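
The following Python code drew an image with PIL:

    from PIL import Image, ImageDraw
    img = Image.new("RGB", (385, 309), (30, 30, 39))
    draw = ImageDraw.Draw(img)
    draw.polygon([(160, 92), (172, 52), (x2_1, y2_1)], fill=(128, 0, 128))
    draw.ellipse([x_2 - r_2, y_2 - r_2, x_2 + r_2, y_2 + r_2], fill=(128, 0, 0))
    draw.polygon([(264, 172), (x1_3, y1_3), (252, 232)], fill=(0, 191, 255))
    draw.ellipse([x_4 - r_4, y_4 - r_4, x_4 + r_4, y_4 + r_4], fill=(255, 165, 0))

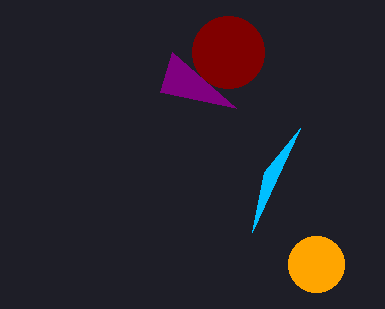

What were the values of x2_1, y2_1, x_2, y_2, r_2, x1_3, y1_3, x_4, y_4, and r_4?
x2_1 = 236, y2_1 = 108, x_2 = 228, y_2 = 52, r_2 = 36, x1_3 = 300, y1_3 = 128, x_4 = 316, y_4 = 264, r_4 = 28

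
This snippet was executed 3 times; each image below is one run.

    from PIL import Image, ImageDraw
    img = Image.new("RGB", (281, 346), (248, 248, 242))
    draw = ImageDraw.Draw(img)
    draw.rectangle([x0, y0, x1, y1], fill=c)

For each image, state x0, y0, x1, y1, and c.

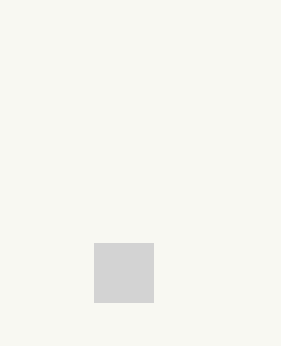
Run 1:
x0 = 94, y0 = 243, x1 = 153, y1 = 302, c = 'lightgray'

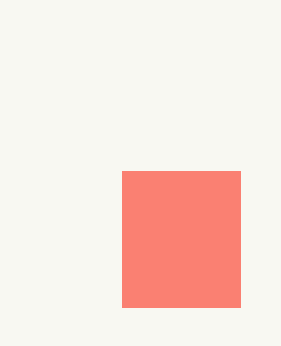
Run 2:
x0 = 122, y0 = 171, x1 = 240, y1 = 307, c = 'salmon'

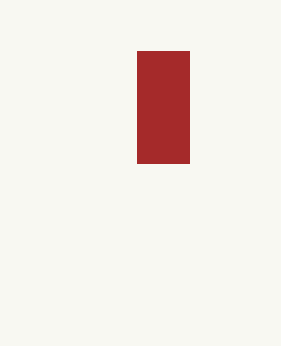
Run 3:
x0 = 137; y0 = 51; x1 = 189; y1 = 163; c = 'brown'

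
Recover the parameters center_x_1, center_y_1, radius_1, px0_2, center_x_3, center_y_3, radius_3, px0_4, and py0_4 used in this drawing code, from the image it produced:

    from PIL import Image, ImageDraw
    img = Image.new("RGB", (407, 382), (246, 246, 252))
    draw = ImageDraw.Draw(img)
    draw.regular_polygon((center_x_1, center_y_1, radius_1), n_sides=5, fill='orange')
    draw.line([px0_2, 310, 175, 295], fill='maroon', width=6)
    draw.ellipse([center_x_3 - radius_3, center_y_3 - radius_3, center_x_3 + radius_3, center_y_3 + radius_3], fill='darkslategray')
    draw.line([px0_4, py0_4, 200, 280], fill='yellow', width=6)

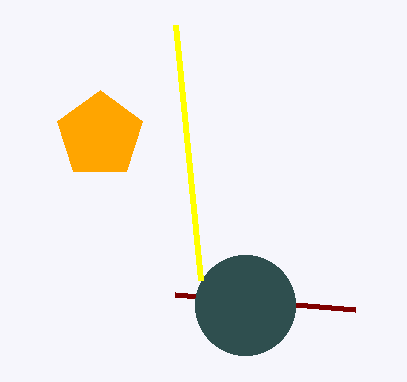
center_x_1 = 100, center_y_1 = 135, radius_1 = 45, px0_2 = 355, center_x_3 = 245, center_y_3 = 305, radius_3 = 50, px0_4 = 175, py0_4 = 25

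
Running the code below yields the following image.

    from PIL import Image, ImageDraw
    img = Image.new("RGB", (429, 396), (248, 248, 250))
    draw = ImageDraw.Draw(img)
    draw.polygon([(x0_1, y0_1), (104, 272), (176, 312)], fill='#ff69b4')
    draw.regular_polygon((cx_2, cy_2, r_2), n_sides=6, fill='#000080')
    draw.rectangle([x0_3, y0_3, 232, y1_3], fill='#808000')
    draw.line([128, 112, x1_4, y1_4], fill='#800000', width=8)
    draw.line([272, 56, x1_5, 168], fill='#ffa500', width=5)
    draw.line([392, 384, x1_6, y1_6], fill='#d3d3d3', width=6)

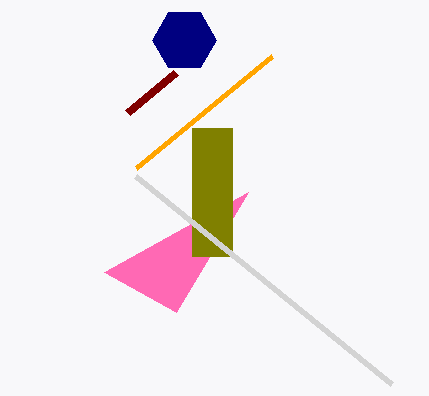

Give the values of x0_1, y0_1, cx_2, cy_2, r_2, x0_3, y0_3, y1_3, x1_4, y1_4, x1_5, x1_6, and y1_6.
x0_1 = 248; y0_1 = 192; cx_2 = 184; cy_2 = 40; r_2 = 32; x0_3 = 192; y0_3 = 128; y1_3 = 256; x1_4 = 176; y1_4 = 72; x1_5 = 136; x1_6 = 136; y1_6 = 176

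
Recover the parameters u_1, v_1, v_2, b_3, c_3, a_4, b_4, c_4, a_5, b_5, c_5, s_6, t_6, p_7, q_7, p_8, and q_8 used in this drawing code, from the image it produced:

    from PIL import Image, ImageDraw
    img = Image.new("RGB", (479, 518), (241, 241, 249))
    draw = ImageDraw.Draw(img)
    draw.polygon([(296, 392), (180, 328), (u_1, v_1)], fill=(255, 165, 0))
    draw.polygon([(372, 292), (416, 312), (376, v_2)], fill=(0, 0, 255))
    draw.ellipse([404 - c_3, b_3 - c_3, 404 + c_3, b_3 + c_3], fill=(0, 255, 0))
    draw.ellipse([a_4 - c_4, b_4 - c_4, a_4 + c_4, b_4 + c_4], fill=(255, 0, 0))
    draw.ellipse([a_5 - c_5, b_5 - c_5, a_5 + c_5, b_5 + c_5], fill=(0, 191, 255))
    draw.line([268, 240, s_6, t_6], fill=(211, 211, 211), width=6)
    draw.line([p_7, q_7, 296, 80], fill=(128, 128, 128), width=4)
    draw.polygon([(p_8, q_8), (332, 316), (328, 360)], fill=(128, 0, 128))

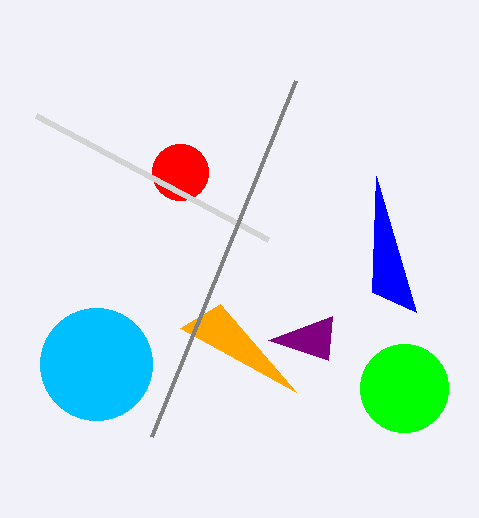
u_1 = 220
v_1 = 304
v_2 = 176
b_3 = 388
c_3 = 44
a_4 = 180
b_4 = 172
c_4 = 28
a_5 = 96
b_5 = 364
c_5 = 56
s_6 = 36
t_6 = 116
p_7 = 152
q_7 = 436
p_8 = 268
q_8 = 340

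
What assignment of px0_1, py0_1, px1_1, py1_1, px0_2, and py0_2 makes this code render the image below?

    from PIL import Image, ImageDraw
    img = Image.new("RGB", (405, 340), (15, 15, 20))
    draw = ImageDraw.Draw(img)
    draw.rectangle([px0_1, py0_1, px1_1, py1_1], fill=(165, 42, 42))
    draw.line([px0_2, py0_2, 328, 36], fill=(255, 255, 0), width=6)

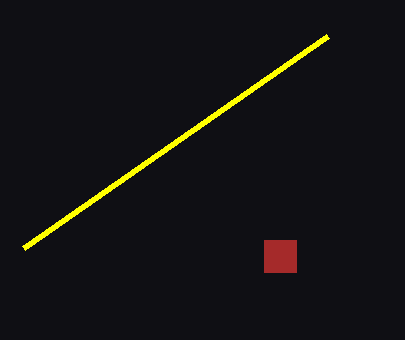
px0_1 = 264; py0_1 = 240; px1_1 = 296; py1_1 = 272; px0_2 = 24; py0_2 = 248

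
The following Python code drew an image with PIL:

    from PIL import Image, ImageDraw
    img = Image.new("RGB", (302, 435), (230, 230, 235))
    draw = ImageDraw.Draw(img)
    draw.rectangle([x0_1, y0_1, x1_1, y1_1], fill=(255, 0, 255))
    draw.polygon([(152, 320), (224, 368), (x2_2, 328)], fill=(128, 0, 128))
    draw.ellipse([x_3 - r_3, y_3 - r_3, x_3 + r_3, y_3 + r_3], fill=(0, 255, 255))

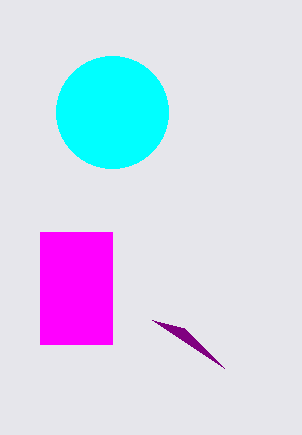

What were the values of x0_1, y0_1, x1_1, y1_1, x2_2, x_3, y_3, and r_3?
x0_1 = 40
y0_1 = 232
x1_1 = 112
y1_1 = 344
x2_2 = 184
x_3 = 112
y_3 = 112
r_3 = 56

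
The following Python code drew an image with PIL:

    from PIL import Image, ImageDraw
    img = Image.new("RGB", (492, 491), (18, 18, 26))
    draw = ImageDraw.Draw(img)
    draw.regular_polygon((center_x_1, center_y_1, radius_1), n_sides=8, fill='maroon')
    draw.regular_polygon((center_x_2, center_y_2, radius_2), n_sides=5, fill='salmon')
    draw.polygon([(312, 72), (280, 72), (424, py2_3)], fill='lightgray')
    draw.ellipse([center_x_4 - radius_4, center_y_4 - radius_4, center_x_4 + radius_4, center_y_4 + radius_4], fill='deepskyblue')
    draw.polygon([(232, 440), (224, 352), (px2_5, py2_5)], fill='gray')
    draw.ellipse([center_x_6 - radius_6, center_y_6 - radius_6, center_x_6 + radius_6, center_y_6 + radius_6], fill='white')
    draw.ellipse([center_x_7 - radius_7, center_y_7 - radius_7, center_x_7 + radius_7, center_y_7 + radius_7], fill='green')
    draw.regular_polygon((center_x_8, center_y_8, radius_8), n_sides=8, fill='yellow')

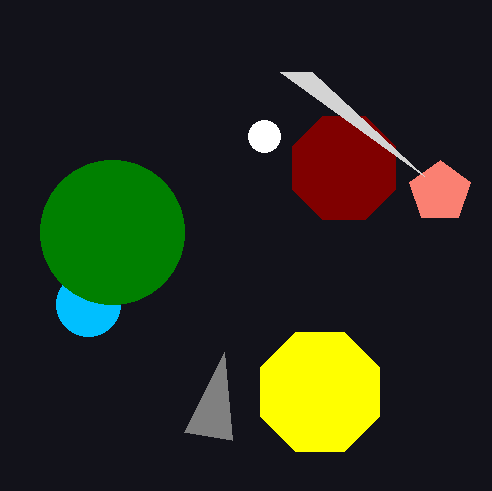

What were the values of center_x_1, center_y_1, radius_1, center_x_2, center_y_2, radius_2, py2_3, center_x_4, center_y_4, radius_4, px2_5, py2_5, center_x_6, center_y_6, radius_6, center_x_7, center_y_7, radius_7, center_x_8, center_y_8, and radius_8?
center_x_1 = 344; center_y_1 = 168; radius_1 = 56; center_x_2 = 440; center_y_2 = 192; radius_2 = 32; py2_3 = 176; center_x_4 = 88; center_y_4 = 304; radius_4 = 32; px2_5 = 184; py2_5 = 432; center_x_6 = 264; center_y_6 = 136; radius_6 = 16; center_x_7 = 112; center_y_7 = 232; radius_7 = 72; center_x_8 = 320; center_y_8 = 392; radius_8 = 64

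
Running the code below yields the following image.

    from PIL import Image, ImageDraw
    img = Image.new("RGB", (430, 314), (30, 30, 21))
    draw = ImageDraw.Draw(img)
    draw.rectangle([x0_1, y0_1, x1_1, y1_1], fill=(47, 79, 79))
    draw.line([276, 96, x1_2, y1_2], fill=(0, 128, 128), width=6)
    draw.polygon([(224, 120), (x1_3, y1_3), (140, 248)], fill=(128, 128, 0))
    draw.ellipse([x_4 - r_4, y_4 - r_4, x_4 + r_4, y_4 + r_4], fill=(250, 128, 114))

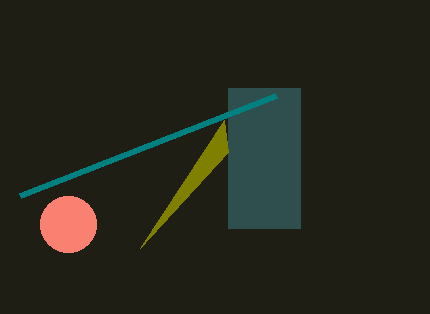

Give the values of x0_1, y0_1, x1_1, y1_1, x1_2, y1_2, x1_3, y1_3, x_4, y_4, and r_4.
x0_1 = 228, y0_1 = 88, x1_1 = 300, y1_1 = 228, x1_2 = 20, y1_2 = 196, x1_3 = 228, y1_3 = 152, x_4 = 68, y_4 = 224, r_4 = 28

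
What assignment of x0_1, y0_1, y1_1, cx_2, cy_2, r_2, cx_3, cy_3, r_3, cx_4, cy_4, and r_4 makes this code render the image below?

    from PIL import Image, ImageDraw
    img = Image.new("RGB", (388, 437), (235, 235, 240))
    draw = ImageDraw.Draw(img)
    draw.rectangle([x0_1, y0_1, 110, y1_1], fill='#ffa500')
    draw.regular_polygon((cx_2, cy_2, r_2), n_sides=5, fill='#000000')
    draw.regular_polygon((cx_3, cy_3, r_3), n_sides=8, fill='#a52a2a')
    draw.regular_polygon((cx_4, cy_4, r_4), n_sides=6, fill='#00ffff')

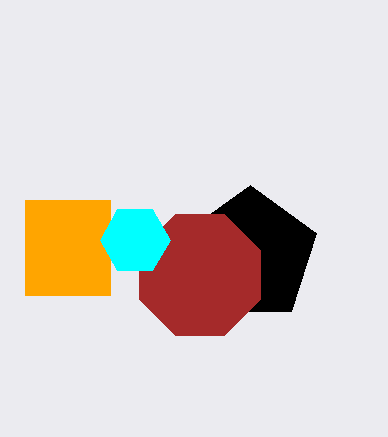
x0_1 = 25; y0_1 = 200; y1_1 = 295; cx_2 = 250; cy_2 = 255; r_2 = 70; cx_3 = 200; cy_3 = 275; r_3 = 65; cx_4 = 135; cy_4 = 240; r_4 = 35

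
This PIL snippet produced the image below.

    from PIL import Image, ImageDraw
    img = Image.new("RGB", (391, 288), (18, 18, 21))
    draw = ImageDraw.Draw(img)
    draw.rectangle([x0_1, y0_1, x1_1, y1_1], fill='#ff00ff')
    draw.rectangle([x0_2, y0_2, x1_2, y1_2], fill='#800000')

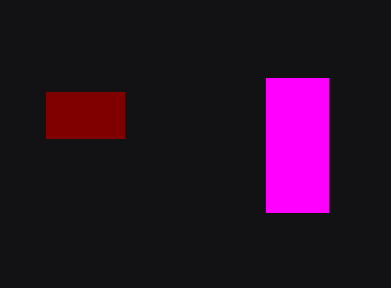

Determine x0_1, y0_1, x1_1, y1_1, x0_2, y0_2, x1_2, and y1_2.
x0_1 = 266, y0_1 = 78, x1_1 = 328, y1_1 = 212, x0_2 = 46, y0_2 = 92, x1_2 = 124, y1_2 = 138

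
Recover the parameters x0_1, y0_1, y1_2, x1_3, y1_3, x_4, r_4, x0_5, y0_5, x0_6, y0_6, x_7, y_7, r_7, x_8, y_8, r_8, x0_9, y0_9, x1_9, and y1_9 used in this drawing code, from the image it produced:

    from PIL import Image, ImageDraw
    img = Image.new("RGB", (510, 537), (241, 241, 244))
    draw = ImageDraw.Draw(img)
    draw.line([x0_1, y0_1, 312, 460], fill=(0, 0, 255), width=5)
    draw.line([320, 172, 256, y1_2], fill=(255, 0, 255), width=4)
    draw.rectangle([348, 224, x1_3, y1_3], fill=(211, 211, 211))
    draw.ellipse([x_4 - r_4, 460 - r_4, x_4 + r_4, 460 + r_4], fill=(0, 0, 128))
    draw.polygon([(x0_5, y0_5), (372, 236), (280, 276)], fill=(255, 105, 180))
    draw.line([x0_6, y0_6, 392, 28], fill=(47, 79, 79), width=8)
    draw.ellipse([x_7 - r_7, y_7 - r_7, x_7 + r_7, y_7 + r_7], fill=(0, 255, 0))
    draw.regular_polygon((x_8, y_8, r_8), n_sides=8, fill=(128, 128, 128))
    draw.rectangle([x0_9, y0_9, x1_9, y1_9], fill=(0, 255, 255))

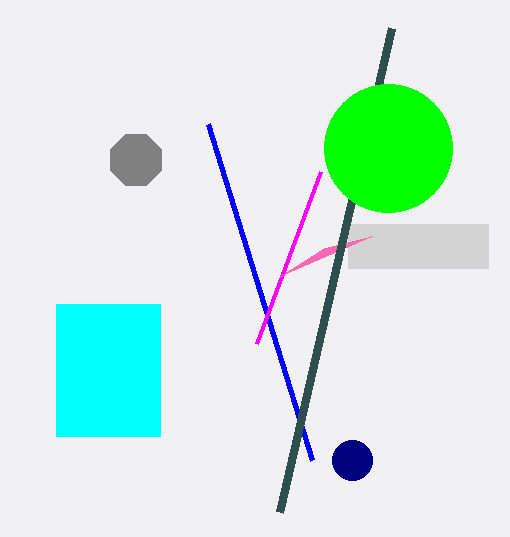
x0_1 = 208; y0_1 = 124; y1_2 = 344; x1_3 = 488; y1_3 = 268; x_4 = 352; r_4 = 20; x0_5 = 324; y0_5 = 248; x0_6 = 280; y0_6 = 512; x_7 = 388; y_7 = 148; r_7 = 64; x_8 = 136; y_8 = 160; r_8 = 28; x0_9 = 56; y0_9 = 304; x1_9 = 160; y1_9 = 436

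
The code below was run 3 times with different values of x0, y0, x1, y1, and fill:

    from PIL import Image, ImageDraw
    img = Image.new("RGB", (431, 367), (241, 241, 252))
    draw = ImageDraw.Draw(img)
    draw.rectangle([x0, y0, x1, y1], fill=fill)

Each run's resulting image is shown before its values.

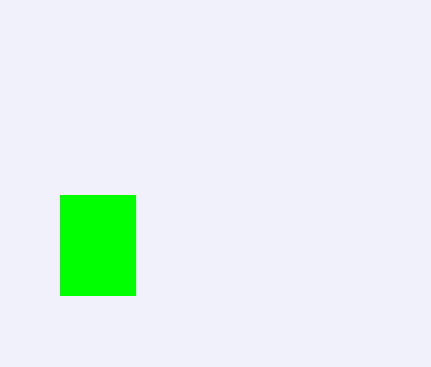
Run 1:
x0 = 60
y0 = 195
x1 = 135
y1 = 295
fill = 'lime'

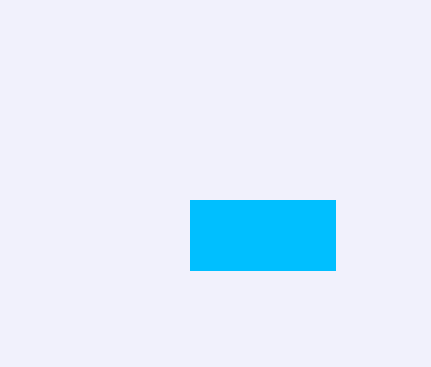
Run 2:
x0 = 190, y0 = 200, x1 = 335, y1 = 270, fill = 'deepskyblue'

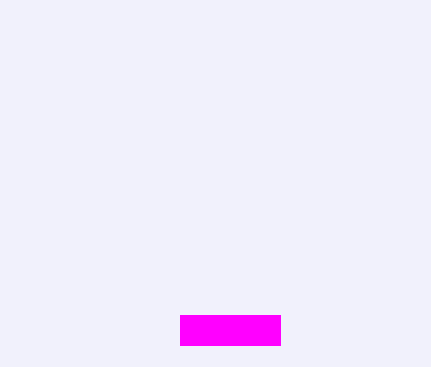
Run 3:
x0 = 180; y0 = 315; x1 = 280; y1 = 345; fill = 'magenta'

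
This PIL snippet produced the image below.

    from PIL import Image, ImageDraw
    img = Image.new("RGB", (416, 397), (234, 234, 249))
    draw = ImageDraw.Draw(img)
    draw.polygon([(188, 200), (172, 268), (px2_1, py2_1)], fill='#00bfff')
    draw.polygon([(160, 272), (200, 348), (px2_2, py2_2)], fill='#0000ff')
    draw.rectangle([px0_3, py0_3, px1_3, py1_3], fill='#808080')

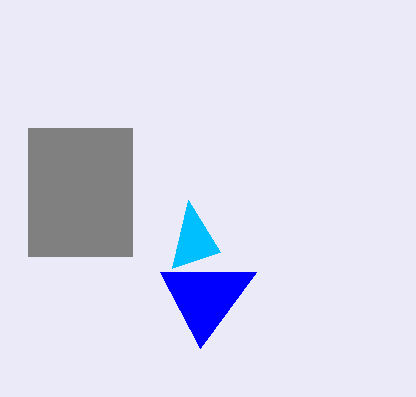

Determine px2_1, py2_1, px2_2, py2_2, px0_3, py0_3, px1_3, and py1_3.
px2_1 = 220
py2_1 = 252
px2_2 = 256
py2_2 = 272
px0_3 = 28
py0_3 = 128
px1_3 = 132
py1_3 = 256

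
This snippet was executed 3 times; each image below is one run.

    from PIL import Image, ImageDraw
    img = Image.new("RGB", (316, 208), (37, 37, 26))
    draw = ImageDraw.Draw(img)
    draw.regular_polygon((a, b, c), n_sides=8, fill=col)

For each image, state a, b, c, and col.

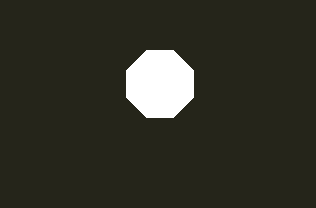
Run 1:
a = 160
b = 84
c = 36
col = 'white'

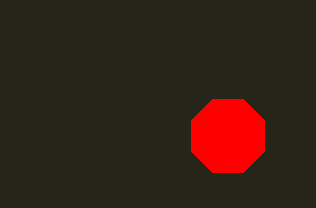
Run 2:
a = 228, b = 136, c = 40, col = 'red'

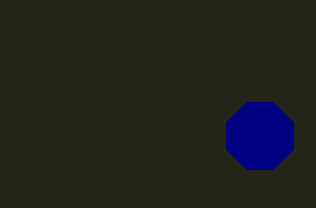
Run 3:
a = 260
b = 136
c = 36
col = 'navy'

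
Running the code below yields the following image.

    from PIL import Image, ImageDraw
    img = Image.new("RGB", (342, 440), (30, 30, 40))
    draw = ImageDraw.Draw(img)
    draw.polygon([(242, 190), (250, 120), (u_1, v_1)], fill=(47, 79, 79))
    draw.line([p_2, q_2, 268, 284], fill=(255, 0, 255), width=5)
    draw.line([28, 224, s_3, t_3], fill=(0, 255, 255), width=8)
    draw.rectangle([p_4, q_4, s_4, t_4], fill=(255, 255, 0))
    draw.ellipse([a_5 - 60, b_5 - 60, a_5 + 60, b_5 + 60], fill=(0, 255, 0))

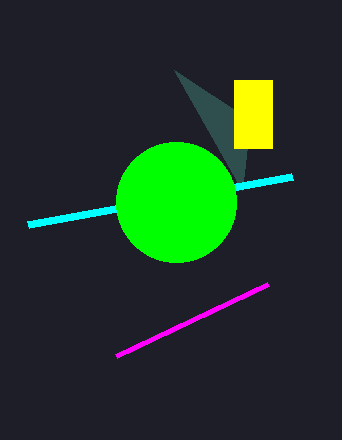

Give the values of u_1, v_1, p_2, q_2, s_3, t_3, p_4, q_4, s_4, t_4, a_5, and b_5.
u_1 = 174
v_1 = 70
p_2 = 116
q_2 = 356
s_3 = 292
t_3 = 176
p_4 = 234
q_4 = 80
s_4 = 272
t_4 = 148
a_5 = 176
b_5 = 202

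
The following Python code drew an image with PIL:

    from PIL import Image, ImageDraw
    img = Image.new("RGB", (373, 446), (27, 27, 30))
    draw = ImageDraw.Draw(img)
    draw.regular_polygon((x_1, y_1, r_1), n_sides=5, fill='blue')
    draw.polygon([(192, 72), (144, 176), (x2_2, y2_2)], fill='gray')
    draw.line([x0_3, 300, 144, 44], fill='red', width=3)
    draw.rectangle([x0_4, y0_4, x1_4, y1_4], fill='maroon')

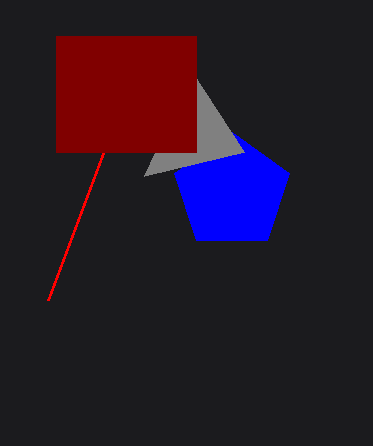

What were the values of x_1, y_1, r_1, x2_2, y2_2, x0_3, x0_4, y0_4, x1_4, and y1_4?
x_1 = 232; y_1 = 192; r_1 = 60; x2_2 = 244; y2_2 = 152; x0_3 = 48; x0_4 = 56; y0_4 = 36; x1_4 = 196; y1_4 = 152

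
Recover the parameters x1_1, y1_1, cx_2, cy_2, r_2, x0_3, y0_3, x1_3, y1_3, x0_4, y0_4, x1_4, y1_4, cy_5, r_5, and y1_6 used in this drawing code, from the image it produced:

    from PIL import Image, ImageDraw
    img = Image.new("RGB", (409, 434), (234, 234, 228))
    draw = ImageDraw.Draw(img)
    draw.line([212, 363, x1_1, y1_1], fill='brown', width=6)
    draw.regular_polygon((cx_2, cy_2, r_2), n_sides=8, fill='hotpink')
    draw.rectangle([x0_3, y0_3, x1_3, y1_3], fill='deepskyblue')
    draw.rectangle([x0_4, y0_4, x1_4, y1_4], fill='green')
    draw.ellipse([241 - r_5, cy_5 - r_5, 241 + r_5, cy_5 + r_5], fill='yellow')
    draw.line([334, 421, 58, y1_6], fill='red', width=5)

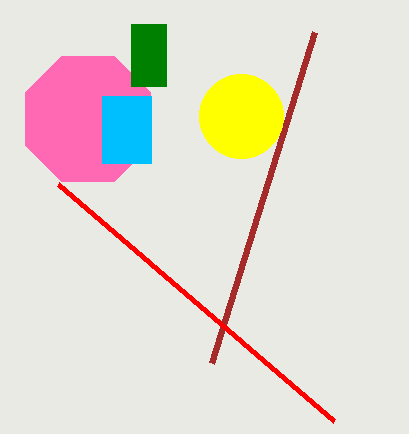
x1_1 = 315; y1_1 = 32; cx_2 = 88; cy_2 = 119; r_2 = 68; x0_3 = 102; y0_3 = 96; x1_3 = 151; y1_3 = 163; x0_4 = 131; y0_4 = 24; x1_4 = 166; y1_4 = 86; cy_5 = 116; r_5 = 42; y1_6 = 184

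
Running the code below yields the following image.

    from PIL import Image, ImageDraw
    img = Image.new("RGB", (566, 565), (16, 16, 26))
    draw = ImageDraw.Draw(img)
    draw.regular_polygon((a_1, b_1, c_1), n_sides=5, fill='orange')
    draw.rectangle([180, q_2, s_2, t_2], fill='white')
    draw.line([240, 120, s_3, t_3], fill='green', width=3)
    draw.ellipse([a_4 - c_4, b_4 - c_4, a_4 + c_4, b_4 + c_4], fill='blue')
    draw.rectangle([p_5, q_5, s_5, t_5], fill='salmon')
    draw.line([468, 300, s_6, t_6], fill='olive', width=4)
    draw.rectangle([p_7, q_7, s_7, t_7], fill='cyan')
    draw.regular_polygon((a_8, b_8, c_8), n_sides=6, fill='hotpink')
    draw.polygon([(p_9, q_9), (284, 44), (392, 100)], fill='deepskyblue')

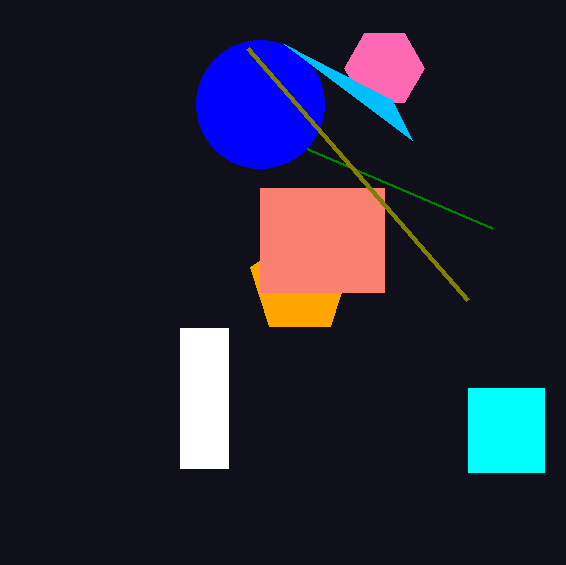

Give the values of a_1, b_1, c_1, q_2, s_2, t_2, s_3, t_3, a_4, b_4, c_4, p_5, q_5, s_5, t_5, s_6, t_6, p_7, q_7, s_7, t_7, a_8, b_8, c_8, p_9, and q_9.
a_1 = 300
b_1 = 284
c_1 = 52
q_2 = 328
s_2 = 228
t_2 = 468
s_3 = 492
t_3 = 228
a_4 = 260
b_4 = 104
c_4 = 64
p_5 = 260
q_5 = 188
s_5 = 384
t_5 = 292
s_6 = 248
t_6 = 48
p_7 = 468
q_7 = 388
s_7 = 544
t_7 = 472
a_8 = 384
b_8 = 68
c_8 = 40
p_9 = 412
q_9 = 140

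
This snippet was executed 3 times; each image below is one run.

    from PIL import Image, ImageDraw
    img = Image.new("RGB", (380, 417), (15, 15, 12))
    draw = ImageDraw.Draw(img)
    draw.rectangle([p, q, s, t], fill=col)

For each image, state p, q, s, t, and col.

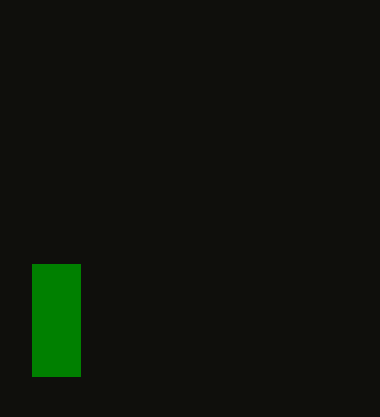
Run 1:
p = 32
q = 264
s = 80
t = 376
col = 'green'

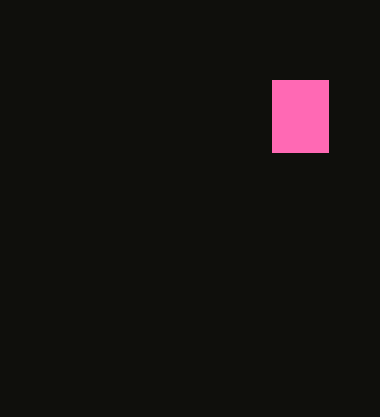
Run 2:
p = 272; q = 80; s = 328; t = 152; col = 'hotpink'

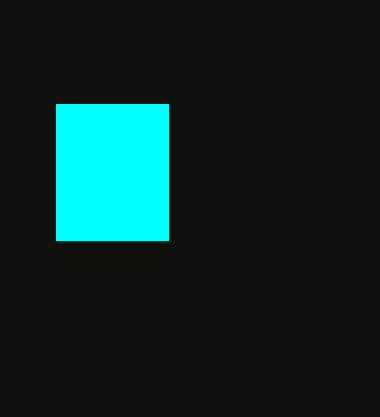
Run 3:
p = 56
q = 104
s = 168
t = 240
col = 'cyan'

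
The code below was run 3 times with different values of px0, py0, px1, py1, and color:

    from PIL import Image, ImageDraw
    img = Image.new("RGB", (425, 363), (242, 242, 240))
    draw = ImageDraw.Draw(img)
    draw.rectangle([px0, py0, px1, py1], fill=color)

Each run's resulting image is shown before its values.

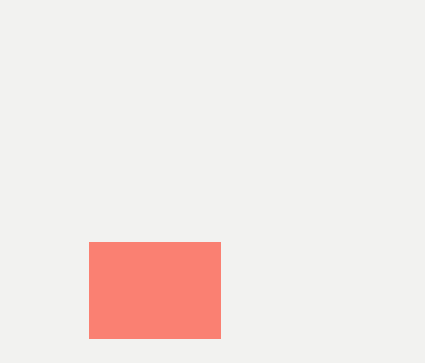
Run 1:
px0 = 89, py0 = 242, px1 = 220, py1 = 338, color = 'salmon'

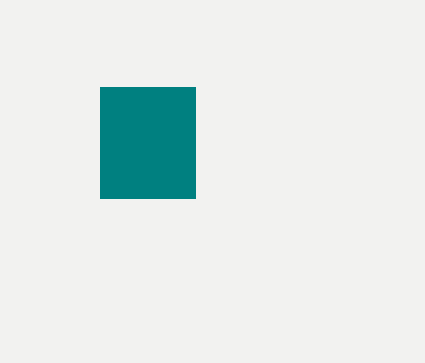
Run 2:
px0 = 100, py0 = 87, px1 = 195, py1 = 198, color = 'teal'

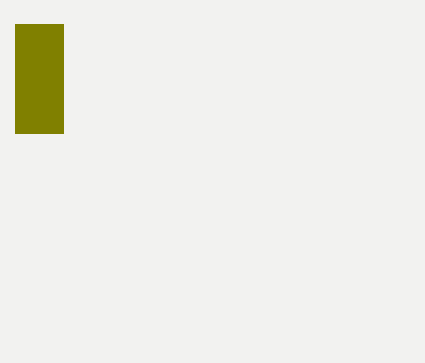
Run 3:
px0 = 15, py0 = 24, px1 = 63, py1 = 133, color = 'olive'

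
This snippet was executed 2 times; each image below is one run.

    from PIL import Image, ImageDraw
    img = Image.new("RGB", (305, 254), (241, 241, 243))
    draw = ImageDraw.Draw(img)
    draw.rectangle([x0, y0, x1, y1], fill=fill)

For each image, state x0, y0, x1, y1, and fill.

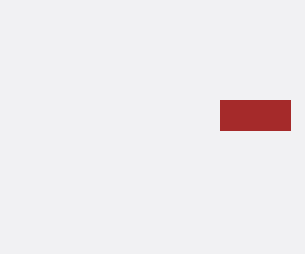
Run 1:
x0 = 220, y0 = 100, x1 = 290, y1 = 130, fill = 'brown'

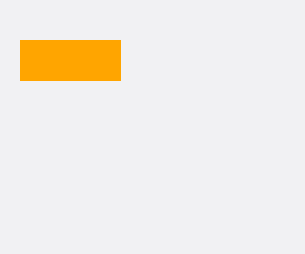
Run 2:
x0 = 20; y0 = 40; x1 = 120; y1 = 80; fill = 'orange'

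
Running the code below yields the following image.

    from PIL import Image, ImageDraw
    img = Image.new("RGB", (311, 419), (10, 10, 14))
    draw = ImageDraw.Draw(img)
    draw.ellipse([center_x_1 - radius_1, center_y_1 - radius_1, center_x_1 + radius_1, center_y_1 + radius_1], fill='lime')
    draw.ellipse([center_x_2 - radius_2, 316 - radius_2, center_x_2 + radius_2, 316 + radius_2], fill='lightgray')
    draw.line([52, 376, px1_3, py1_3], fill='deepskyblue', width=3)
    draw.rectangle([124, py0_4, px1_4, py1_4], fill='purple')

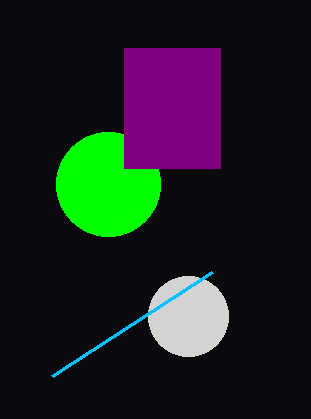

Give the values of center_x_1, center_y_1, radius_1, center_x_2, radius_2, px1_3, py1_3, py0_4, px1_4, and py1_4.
center_x_1 = 108
center_y_1 = 184
radius_1 = 52
center_x_2 = 188
radius_2 = 40
px1_3 = 212
py1_3 = 272
py0_4 = 48
px1_4 = 220
py1_4 = 168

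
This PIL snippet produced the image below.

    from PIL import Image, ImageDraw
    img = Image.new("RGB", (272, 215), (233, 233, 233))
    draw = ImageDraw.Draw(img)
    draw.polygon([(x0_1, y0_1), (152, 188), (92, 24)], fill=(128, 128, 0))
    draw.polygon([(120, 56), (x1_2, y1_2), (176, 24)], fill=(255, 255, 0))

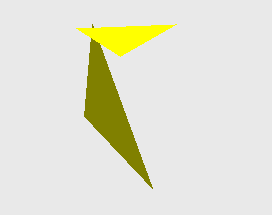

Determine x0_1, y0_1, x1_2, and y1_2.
x0_1 = 84
y0_1 = 116
x1_2 = 76
y1_2 = 28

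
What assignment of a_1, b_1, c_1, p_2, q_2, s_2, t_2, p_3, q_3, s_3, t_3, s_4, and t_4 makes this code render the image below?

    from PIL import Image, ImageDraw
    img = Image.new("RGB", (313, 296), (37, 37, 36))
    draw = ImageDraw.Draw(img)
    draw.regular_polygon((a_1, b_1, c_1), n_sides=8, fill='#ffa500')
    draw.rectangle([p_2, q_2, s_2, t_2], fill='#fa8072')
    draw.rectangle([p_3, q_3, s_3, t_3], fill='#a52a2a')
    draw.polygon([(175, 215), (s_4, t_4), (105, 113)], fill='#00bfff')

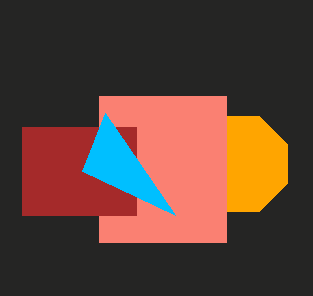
a_1 = 240, b_1 = 164, c_1 = 51, p_2 = 99, q_2 = 96, s_2 = 226, t_2 = 242, p_3 = 22, q_3 = 127, s_3 = 136, t_3 = 215, s_4 = 82, t_4 = 171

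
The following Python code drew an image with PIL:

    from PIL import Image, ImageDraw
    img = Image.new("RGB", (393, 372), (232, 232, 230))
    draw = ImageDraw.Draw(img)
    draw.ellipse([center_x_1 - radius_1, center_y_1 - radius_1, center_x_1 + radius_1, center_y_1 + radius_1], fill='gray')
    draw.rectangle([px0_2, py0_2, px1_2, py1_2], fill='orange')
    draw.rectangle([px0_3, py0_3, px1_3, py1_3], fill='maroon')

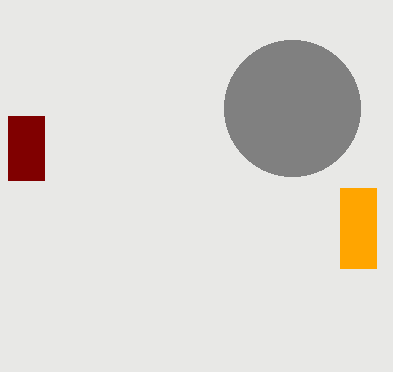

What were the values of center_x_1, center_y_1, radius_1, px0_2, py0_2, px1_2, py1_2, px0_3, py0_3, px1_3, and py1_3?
center_x_1 = 292; center_y_1 = 108; radius_1 = 68; px0_2 = 340; py0_2 = 188; px1_2 = 376; py1_2 = 268; px0_3 = 8; py0_3 = 116; px1_3 = 44; py1_3 = 180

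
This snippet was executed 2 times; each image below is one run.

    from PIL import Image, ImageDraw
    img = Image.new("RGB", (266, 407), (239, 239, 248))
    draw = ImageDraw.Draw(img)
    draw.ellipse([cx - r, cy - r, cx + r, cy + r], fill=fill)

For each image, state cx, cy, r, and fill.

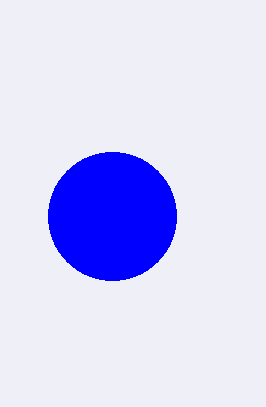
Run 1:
cx = 112
cy = 216
r = 64
fill = 'blue'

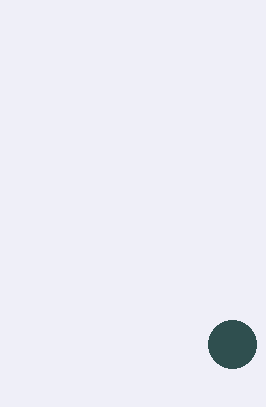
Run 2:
cx = 232; cy = 344; r = 24; fill = 'darkslategray'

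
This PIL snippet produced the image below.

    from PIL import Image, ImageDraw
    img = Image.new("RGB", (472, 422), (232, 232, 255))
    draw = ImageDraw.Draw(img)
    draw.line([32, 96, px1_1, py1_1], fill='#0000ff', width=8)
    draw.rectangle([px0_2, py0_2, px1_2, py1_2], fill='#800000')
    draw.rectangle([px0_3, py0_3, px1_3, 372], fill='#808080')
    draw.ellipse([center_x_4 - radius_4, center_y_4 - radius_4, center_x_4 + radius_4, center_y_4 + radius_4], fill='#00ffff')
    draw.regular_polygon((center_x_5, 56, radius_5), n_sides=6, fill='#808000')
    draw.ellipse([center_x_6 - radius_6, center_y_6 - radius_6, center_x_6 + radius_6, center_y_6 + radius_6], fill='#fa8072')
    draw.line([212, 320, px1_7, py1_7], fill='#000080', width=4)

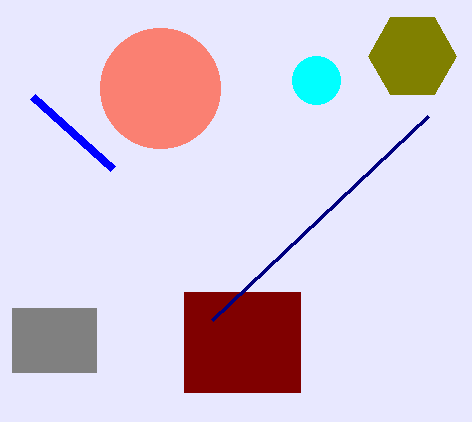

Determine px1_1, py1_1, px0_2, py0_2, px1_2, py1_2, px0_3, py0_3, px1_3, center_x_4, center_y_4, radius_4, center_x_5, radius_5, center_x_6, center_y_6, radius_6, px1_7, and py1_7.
px1_1 = 112
py1_1 = 168
px0_2 = 184
py0_2 = 292
px1_2 = 300
py1_2 = 392
px0_3 = 12
py0_3 = 308
px1_3 = 96
center_x_4 = 316
center_y_4 = 80
radius_4 = 24
center_x_5 = 412
radius_5 = 44
center_x_6 = 160
center_y_6 = 88
radius_6 = 60
px1_7 = 428
py1_7 = 116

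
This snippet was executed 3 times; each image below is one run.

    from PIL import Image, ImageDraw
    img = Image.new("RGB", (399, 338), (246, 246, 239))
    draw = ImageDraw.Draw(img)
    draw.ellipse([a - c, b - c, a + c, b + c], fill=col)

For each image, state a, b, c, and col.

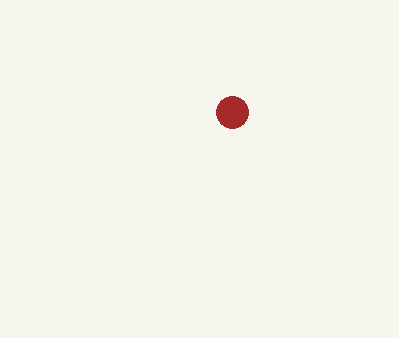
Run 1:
a = 232
b = 112
c = 16
col = 'brown'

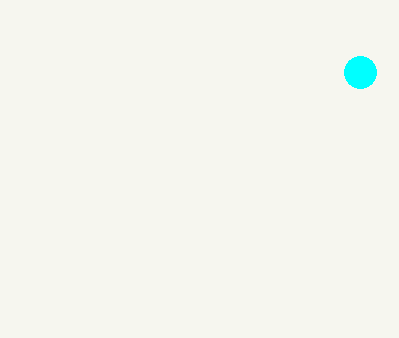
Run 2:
a = 360; b = 72; c = 16; col = 'cyan'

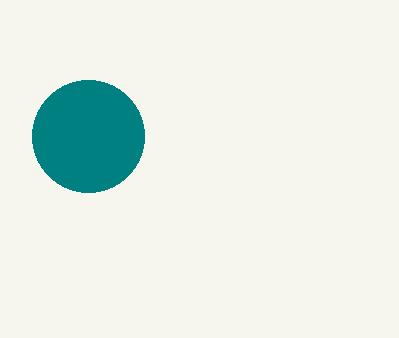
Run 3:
a = 88
b = 136
c = 56
col = 'teal'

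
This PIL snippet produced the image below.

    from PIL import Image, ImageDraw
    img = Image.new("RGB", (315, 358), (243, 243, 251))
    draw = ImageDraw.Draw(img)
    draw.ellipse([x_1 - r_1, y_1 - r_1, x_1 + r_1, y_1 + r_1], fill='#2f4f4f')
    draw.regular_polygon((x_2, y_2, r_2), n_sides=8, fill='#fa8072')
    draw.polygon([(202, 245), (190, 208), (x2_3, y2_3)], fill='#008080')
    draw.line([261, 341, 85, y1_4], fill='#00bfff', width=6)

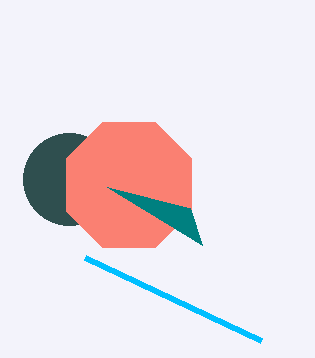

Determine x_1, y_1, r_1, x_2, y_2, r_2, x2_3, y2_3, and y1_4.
x_1 = 69
y_1 = 179
r_1 = 46
x_2 = 129
y_2 = 185
r_2 = 68
x2_3 = 107
y2_3 = 187
y1_4 = 258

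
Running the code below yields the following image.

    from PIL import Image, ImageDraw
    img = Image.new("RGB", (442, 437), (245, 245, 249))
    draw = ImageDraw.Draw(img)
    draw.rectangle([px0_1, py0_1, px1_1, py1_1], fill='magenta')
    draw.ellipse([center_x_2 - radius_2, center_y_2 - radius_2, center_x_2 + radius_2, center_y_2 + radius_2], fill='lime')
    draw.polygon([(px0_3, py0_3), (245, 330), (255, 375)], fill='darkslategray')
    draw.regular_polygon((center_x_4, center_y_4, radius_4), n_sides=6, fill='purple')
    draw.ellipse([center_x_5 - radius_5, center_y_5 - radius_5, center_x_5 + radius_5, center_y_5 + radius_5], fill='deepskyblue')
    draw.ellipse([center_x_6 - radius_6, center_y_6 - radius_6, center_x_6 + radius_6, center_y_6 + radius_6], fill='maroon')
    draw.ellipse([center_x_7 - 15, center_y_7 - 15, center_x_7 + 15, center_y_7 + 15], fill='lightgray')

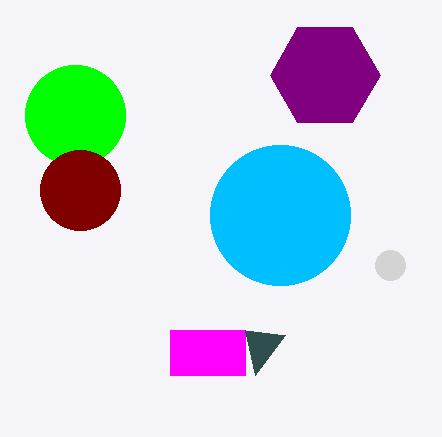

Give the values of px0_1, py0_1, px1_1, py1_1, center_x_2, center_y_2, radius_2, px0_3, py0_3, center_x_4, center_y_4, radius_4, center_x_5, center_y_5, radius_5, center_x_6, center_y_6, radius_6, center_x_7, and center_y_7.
px0_1 = 170
py0_1 = 330
px1_1 = 245
py1_1 = 375
center_x_2 = 75
center_y_2 = 115
radius_2 = 50
px0_3 = 285
py0_3 = 335
center_x_4 = 325
center_y_4 = 75
radius_4 = 55
center_x_5 = 280
center_y_5 = 215
radius_5 = 70
center_x_6 = 80
center_y_6 = 190
radius_6 = 40
center_x_7 = 390
center_y_7 = 265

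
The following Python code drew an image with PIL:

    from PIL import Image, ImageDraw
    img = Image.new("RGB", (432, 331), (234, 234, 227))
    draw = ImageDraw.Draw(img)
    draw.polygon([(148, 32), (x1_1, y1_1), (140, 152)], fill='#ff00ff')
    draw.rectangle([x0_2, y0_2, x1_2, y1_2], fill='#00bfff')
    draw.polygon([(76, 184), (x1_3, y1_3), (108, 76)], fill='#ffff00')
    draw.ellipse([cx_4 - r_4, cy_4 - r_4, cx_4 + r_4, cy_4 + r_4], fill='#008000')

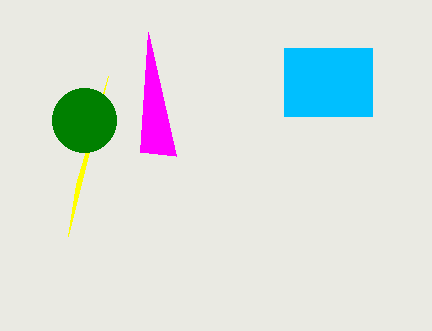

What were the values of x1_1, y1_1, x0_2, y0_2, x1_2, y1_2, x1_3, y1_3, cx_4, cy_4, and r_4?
x1_1 = 176, y1_1 = 156, x0_2 = 284, y0_2 = 48, x1_2 = 372, y1_2 = 116, x1_3 = 68, y1_3 = 236, cx_4 = 84, cy_4 = 120, r_4 = 32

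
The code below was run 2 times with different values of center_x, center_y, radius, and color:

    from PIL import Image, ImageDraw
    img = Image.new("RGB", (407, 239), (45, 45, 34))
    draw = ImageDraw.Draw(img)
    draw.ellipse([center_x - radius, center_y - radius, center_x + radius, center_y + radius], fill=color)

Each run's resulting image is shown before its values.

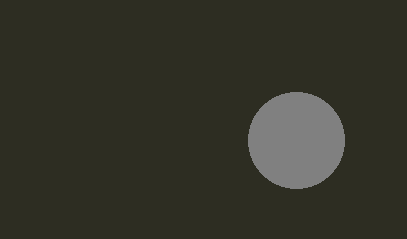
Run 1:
center_x = 296, center_y = 140, radius = 48, color = 'gray'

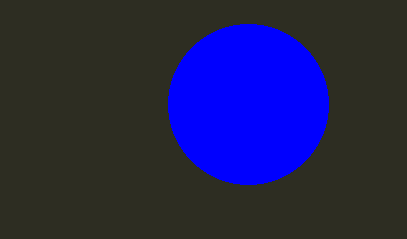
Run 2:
center_x = 248, center_y = 104, radius = 80, color = 'blue'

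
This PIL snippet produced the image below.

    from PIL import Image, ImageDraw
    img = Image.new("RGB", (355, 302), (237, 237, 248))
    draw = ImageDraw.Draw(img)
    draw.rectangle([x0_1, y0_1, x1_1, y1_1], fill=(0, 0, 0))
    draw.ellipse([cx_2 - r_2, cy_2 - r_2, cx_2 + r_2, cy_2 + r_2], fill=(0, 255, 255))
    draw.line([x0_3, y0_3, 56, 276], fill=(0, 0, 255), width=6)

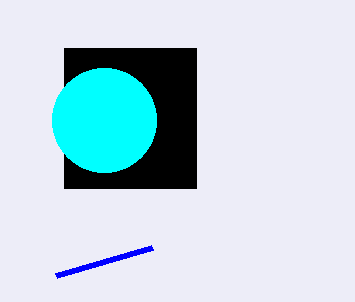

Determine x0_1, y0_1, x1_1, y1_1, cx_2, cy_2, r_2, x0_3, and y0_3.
x0_1 = 64
y0_1 = 48
x1_1 = 196
y1_1 = 188
cx_2 = 104
cy_2 = 120
r_2 = 52
x0_3 = 152
y0_3 = 248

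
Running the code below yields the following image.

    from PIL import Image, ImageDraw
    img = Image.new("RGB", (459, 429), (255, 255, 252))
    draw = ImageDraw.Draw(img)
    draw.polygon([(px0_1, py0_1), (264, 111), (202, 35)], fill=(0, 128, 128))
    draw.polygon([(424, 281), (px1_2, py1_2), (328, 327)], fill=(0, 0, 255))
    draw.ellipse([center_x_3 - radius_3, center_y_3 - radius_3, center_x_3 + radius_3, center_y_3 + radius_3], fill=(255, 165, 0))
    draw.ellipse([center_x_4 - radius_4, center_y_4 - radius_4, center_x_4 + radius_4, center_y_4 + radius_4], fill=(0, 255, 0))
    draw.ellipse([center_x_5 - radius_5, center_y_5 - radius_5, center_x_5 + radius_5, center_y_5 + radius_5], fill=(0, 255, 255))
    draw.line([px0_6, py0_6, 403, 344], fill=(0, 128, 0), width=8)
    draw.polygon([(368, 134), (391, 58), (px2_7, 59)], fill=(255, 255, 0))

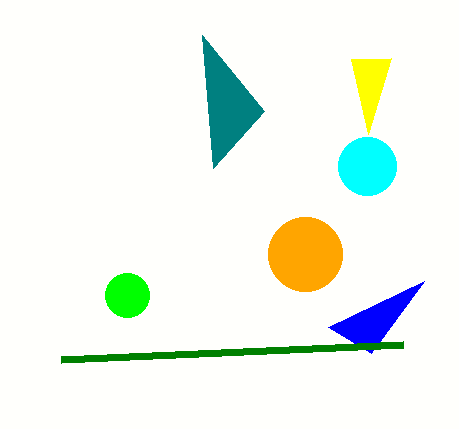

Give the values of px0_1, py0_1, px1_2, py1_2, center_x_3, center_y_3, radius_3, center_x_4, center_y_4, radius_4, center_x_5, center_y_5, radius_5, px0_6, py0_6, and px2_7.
px0_1 = 213; py0_1 = 168; px1_2 = 371; py1_2 = 353; center_x_3 = 305; center_y_3 = 254; radius_3 = 37; center_x_4 = 127; center_y_4 = 295; radius_4 = 22; center_x_5 = 367; center_y_5 = 166; radius_5 = 29; px0_6 = 61; py0_6 = 359; px2_7 = 351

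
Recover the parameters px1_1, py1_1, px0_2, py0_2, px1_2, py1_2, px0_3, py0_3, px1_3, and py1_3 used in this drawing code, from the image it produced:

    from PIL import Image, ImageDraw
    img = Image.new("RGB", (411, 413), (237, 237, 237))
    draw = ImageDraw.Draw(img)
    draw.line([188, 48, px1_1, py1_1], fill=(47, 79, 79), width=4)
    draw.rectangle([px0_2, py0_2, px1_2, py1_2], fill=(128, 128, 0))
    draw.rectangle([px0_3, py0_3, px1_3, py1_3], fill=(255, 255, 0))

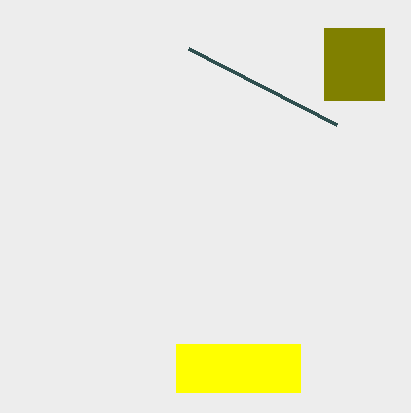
px1_1 = 336
py1_1 = 124
px0_2 = 324
py0_2 = 28
px1_2 = 384
py1_2 = 100
px0_3 = 176
py0_3 = 344
px1_3 = 300
py1_3 = 392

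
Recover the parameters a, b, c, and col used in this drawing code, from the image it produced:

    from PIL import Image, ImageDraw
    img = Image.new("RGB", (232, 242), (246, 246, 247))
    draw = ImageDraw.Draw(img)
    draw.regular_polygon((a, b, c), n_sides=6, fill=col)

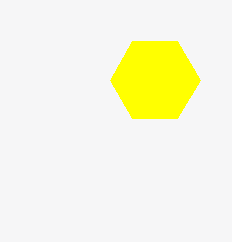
a = 155
b = 80
c = 45
col = 'yellow'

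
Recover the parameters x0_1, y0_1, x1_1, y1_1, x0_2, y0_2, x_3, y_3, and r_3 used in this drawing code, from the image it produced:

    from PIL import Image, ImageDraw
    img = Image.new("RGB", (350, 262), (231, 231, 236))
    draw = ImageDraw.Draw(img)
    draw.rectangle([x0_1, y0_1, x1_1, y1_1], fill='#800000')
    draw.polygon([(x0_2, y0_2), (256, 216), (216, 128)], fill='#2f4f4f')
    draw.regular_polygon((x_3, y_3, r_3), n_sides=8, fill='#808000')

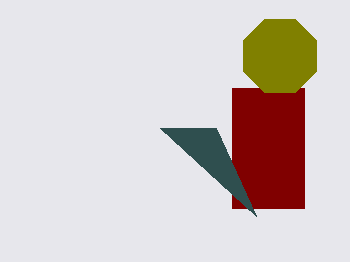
x0_1 = 232, y0_1 = 88, x1_1 = 304, y1_1 = 208, x0_2 = 160, y0_2 = 128, x_3 = 280, y_3 = 56, r_3 = 40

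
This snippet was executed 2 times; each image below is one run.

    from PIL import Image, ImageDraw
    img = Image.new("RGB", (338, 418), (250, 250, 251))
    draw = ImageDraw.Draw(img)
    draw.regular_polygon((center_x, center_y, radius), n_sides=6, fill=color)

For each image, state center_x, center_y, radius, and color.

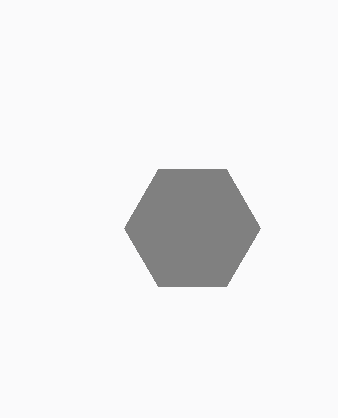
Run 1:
center_x = 192
center_y = 228
radius = 68
color = 'gray'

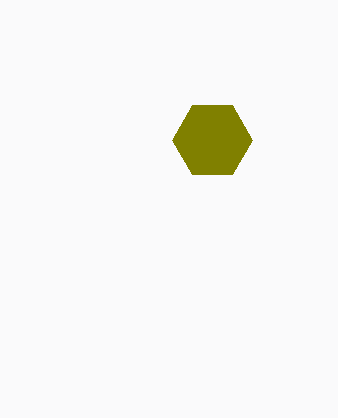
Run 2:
center_x = 212, center_y = 140, radius = 40, color = 'olive'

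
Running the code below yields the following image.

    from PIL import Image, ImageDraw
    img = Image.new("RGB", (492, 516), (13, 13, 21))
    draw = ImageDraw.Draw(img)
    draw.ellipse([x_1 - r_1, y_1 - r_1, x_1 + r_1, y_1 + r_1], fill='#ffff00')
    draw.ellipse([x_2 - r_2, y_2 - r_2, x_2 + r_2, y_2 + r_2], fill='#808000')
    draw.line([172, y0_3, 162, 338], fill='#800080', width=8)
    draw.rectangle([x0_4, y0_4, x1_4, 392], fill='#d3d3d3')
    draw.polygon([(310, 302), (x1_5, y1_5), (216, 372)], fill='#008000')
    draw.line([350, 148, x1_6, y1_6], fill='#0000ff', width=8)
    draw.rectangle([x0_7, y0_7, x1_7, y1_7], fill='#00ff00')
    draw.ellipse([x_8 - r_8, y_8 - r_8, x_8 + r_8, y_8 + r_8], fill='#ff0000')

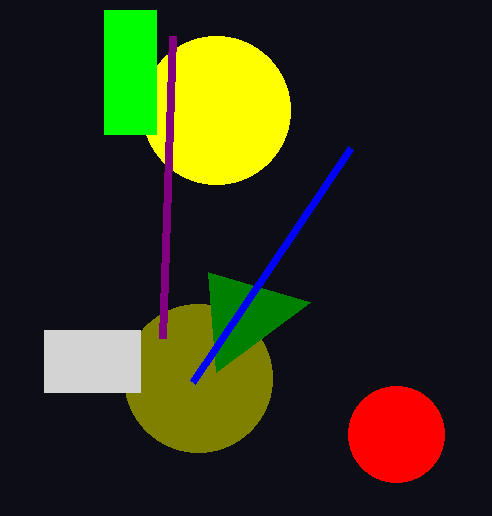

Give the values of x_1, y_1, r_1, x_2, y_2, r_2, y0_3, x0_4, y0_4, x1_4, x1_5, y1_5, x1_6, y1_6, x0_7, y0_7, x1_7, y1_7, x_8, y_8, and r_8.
x_1 = 216, y_1 = 110, r_1 = 74, x_2 = 198, y_2 = 378, r_2 = 74, y0_3 = 36, x0_4 = 44, y0_4 = 330, x1_4 = 140, x1_5 = 208, y1_5 = 272, x1_6 = 192, y1_6 = 382, x0_7 = 104, y0_7 = 10, x1_7 = 156, y1_7 = 134, x_8 = 396, y_8 = 434, r_8 = 48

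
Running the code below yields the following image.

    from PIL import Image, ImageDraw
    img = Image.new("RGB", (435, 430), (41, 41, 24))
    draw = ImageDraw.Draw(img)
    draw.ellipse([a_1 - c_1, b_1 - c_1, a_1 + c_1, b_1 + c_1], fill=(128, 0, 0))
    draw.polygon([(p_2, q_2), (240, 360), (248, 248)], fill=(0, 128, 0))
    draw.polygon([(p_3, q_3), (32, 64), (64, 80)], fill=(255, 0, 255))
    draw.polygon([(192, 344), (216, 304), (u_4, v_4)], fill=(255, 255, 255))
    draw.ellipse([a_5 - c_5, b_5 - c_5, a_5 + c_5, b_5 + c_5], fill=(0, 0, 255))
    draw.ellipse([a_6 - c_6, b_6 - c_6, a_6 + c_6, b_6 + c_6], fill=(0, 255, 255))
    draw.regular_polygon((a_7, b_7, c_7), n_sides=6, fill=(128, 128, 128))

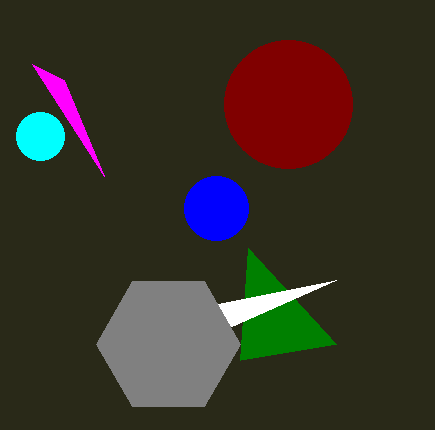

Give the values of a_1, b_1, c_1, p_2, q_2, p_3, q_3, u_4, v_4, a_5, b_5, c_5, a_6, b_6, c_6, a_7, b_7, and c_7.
a_1 = 288
b_1 = 104
c_1 = 64
p_2 = 336
q_2 = 344
p_3 = 104
q_3 = 176
u_4 = 336
v_4 = 280
a_5 = 216
b_5 = 208
c_5 = 32
a_6 = 40
b_6 = 136
c_6 = 24
a_7 = 168
b_7 = 344
c_7 = 72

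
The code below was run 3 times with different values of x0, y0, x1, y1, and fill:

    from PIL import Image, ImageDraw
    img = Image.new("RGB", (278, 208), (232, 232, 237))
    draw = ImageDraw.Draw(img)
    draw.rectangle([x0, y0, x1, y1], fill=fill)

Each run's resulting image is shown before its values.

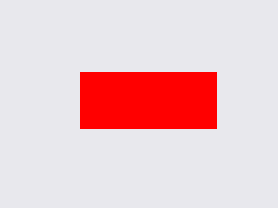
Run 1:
x0 = 80, y0 = 72, x1 = 216, y1 = 128, fill = 'red'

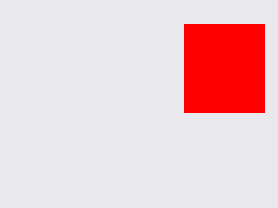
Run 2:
x0 = 184; y0 = 24; x1 = 264; y1 = 112; fill = 'red'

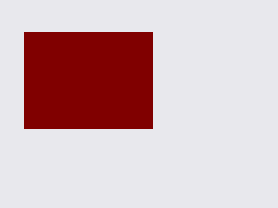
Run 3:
x0 = 24, y0 = 32, x1 = 152, y1 = 128, fill = 'maroon'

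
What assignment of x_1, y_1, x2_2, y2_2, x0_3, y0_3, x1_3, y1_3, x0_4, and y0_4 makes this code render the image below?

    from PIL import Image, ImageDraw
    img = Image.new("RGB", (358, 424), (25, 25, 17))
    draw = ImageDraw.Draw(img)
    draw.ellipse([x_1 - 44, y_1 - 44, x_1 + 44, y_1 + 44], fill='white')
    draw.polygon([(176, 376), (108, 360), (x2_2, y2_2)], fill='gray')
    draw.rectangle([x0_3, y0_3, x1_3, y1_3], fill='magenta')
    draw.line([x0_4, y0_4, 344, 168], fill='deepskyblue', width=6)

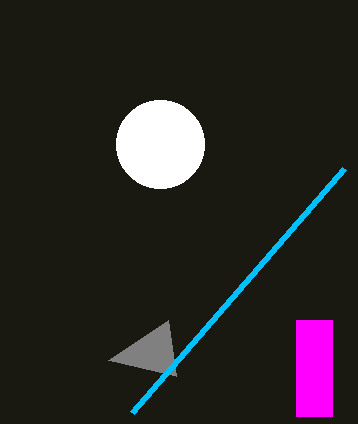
x_1 = 160; y_1 = 144; x2_2 = 168; y2_2 = 320; x0_3 = 296; y0_3 = 320; x1_3 = 332; y1_3 = 416; x0_4 = 132; y0_4 = 412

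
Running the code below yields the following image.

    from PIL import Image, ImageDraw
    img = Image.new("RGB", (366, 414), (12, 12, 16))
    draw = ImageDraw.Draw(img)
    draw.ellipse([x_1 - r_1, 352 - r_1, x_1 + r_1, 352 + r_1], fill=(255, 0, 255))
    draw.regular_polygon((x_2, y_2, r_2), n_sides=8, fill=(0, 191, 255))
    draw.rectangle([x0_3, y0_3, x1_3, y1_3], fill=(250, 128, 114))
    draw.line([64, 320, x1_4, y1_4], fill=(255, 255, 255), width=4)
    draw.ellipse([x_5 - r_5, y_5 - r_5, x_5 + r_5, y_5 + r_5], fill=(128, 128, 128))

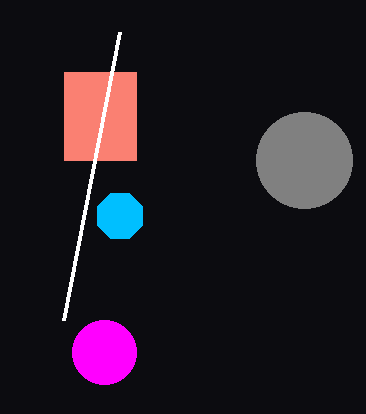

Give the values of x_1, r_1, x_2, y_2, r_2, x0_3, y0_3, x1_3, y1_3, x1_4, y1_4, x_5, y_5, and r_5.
x_1 = 104
r_1 = 32
x_2 = 120
y_2 = 216
r_2 = 24
x0_3 = 64
y0_3 = 72
x1_3 = 136
y1_3 = 160
x1_4 = 120
y1_4 = 32
x_5 = 304
y_5 = 160
r_5 = 48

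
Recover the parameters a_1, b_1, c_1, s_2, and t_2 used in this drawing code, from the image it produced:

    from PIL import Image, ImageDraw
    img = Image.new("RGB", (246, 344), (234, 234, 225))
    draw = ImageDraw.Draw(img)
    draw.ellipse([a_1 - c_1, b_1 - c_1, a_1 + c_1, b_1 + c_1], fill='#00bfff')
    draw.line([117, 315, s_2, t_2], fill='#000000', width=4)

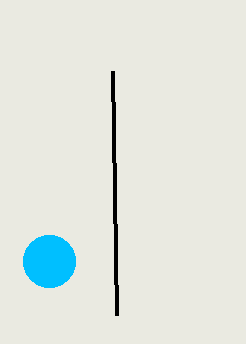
a_1 = 49
b_1 = 261
c_1 = 26
s_2 = 113
t_2 = 71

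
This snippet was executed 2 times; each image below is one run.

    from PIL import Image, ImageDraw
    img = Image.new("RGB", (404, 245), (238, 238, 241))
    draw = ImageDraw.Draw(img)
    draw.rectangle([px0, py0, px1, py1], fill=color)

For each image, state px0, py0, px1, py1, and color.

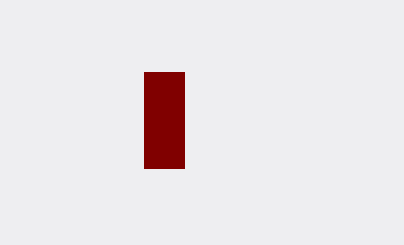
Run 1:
px0 = 144, py0 = 72, px1 = 184, py1 = 168, color = 'maroon'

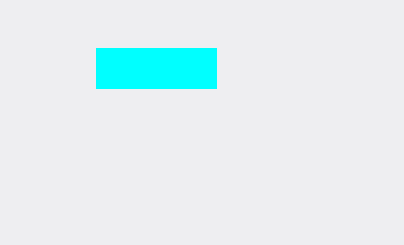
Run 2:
px0 = 96; py0 = 48; px1 = 216; py1 = 88; color = 'cyan'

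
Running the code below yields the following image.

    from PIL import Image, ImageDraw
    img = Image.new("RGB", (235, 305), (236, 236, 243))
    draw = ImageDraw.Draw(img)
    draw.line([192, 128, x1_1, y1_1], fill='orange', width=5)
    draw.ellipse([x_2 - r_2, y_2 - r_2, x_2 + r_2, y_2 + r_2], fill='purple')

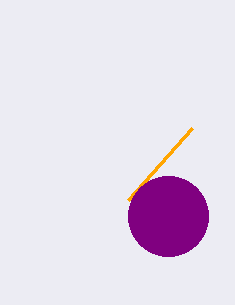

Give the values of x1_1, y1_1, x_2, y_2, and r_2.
x1_1 = 128; y1_1 = 200; x_2 = 168; y_2 = 216; r_2 = 40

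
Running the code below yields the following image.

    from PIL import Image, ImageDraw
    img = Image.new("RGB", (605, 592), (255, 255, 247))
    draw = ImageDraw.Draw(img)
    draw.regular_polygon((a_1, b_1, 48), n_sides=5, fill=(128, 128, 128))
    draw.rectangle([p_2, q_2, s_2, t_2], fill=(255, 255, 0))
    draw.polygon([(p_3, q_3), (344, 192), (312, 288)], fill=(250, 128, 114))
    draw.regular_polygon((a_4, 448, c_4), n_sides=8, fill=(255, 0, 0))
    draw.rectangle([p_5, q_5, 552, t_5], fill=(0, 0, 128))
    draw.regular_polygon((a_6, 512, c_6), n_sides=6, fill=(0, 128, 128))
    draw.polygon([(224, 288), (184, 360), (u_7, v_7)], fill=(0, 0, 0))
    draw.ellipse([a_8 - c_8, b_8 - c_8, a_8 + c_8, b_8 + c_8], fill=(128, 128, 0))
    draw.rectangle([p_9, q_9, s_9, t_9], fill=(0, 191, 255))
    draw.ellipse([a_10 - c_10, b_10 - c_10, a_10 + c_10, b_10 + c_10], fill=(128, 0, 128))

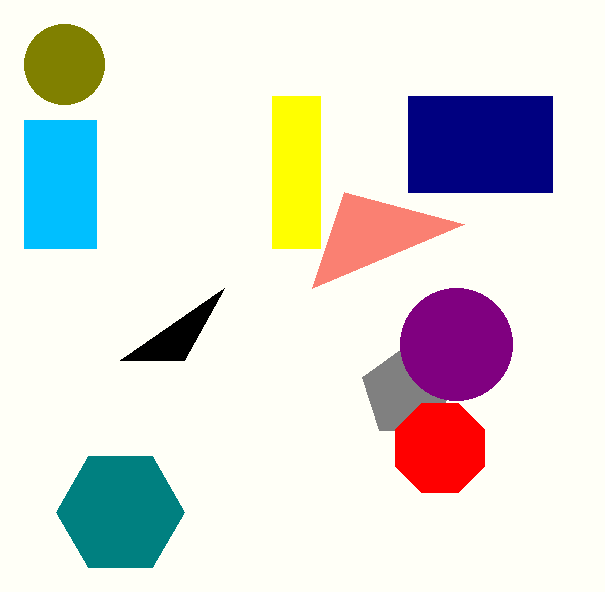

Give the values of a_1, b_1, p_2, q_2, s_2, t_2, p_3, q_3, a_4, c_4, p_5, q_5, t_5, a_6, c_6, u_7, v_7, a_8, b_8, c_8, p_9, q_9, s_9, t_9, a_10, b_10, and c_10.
a_1 = 408
b_1 = 392
p_2 = 272
q_2 = 96
s_2 = 320
t_2 = 248
p_3 = 464
q_3 = 224
a_4 = 440
c_4 = 48
p_5 = 408
q_5 = 96
t_5 = 192
a_6 = 120
c_6 = 64
u_7 = 120
v_7 = 360
a_8 = 64
b_8 = 64
c_8 = 40
p_9 = 24
q_9 = 120
s_9 = 96
t_9 = 248
a_10 = 456
b_10 = 344
c_10 = 56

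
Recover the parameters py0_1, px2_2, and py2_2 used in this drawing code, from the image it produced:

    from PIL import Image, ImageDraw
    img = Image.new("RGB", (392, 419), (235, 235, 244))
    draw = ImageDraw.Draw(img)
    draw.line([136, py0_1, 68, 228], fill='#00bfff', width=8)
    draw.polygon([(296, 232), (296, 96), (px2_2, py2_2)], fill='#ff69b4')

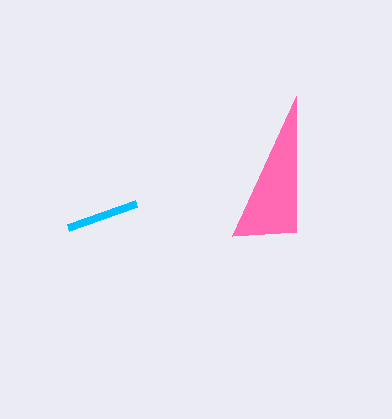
py0_1 = 204; px2_2 = 232; py2_2 = 236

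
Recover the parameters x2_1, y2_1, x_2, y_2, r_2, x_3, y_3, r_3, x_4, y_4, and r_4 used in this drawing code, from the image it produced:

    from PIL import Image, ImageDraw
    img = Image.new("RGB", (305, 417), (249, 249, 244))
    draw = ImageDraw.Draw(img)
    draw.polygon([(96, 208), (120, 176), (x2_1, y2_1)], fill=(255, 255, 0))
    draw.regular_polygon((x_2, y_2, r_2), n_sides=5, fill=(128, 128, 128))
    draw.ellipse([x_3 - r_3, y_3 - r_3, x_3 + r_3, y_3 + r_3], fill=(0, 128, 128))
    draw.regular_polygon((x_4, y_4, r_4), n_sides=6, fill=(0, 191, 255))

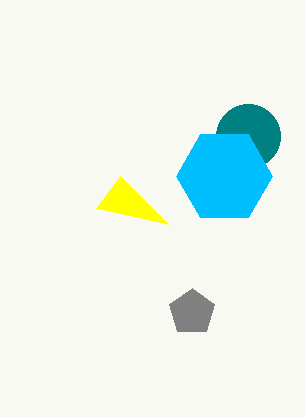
x2_1 = 168; y2_1 = 224; x_2 = 192; y_2 = 312; r_2 = 24; x_3 = 248; y_3 = 136; r_3 = 32; x_4 = 224; y_4 = 176; r_4 = 48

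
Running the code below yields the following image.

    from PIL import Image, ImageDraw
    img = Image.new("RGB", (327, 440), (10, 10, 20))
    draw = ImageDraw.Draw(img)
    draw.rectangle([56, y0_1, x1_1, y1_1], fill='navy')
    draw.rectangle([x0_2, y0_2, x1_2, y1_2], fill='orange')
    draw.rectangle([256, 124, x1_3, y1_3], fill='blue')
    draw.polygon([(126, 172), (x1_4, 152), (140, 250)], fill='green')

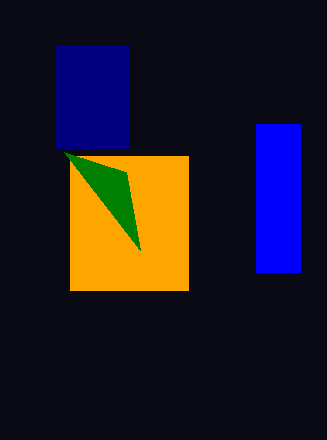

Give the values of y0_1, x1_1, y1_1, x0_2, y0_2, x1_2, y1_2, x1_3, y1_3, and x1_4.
y0_1 = 46
x1_1 = 128
y1_1 = 148
x0_2 = 70
y0_2 = 156
x1_2 = 188
y1_2 = 290
x1_3 = 300
y1_3 = 272
x1_4 = 64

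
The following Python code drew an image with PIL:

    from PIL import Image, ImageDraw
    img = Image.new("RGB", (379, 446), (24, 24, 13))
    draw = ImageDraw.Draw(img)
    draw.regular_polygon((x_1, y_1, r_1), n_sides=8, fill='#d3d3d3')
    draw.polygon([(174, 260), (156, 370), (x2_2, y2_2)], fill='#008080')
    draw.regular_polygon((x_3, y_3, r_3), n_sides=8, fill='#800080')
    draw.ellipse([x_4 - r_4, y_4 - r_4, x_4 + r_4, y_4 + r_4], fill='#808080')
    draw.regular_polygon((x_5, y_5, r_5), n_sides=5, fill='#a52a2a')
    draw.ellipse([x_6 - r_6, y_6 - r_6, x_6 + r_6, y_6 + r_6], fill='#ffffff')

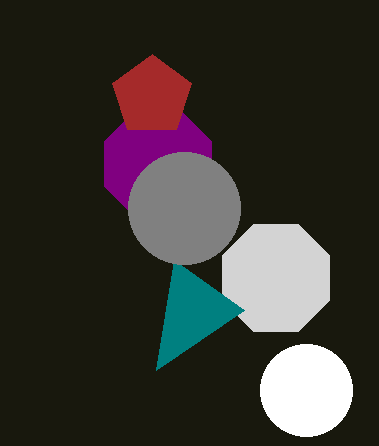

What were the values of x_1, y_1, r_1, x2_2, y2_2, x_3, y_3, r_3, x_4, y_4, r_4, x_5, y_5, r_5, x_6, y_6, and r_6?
x_1 = 276, y_1 = 278, r_1 = 58, x2_2 = 244, y2_2 = 310, x_3 = 158, y_3 = 164, r_3 = 58, x_4 = 184, y_4 = 208, r_4 = 56, x_5 = 152, y_5 = 96, r_5 = 42, x_6 = 306, y_6 = 390, r_6 = 46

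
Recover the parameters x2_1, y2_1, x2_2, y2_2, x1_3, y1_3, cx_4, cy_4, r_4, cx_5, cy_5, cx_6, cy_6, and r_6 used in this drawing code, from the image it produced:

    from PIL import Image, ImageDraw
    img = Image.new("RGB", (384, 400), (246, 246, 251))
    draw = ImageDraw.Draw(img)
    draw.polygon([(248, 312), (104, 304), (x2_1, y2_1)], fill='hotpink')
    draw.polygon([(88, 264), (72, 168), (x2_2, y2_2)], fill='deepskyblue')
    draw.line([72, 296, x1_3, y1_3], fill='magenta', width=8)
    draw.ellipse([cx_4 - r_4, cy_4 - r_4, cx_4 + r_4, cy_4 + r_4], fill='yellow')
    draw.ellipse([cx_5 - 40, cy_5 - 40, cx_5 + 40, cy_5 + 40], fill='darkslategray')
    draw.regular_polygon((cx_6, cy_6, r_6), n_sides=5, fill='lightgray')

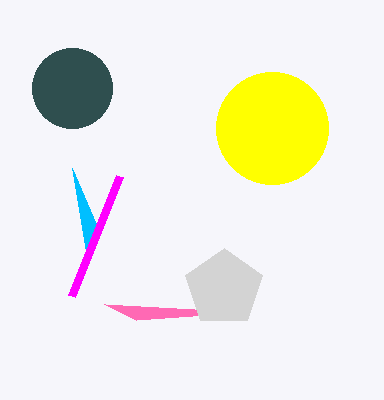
x2_1 = 136
y2_1 = 320
x2_2 = 96
y2_2 = 224
x1_3 = 120
y1_3 = 176
cx_4 = 272
cy_4 = 128
r_4 = 56
cx_5 = 72
cy_5 = 88
cx_6 = 224
cy_6 = 288
r_6 = 40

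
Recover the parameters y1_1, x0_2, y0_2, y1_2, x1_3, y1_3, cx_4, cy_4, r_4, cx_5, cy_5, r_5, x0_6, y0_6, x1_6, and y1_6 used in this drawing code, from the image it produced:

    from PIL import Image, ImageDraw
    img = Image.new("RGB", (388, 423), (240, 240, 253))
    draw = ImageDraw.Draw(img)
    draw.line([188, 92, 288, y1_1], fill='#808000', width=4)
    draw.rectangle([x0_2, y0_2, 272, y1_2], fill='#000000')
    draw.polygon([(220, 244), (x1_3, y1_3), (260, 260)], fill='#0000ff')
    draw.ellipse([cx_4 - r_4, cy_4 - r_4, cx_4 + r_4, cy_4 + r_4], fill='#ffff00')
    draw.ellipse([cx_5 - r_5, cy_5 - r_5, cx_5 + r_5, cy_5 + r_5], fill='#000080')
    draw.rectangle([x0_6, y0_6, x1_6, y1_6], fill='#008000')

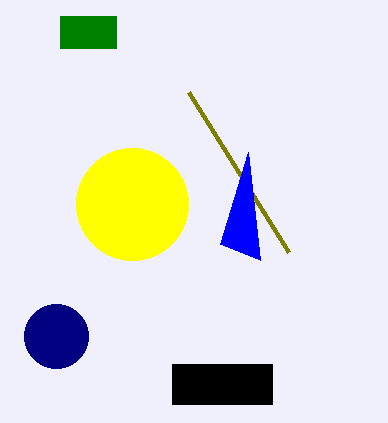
y1_1 = 252; x0_2 = 172; y0_2 = 364; y1_2 = 404; x1_3 = 248; y1_3 = 152; cx_4 = 132; cy_4 = 204; r_4 = 56; cx_5 = 56; cy_5 = 336; r_5 = 32; x0_6 = 60; y0_6 = 16; x1_6 = 116; y1_6 = 48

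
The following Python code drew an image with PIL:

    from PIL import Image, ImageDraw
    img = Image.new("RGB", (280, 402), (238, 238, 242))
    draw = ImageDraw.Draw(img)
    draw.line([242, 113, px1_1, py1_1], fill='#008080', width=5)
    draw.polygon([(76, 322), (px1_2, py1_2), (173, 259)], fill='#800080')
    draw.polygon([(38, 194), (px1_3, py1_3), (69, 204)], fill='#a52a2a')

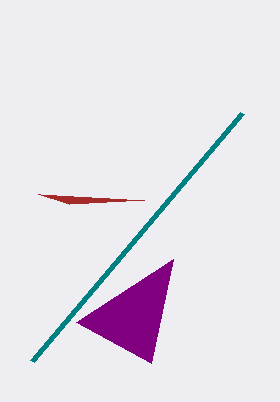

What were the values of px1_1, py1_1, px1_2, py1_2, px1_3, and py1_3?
px1_1 = 32
py1_1 = 361
px1_2 = 151
py1_2 = 363
px1_3 = 144
py1_3 = 200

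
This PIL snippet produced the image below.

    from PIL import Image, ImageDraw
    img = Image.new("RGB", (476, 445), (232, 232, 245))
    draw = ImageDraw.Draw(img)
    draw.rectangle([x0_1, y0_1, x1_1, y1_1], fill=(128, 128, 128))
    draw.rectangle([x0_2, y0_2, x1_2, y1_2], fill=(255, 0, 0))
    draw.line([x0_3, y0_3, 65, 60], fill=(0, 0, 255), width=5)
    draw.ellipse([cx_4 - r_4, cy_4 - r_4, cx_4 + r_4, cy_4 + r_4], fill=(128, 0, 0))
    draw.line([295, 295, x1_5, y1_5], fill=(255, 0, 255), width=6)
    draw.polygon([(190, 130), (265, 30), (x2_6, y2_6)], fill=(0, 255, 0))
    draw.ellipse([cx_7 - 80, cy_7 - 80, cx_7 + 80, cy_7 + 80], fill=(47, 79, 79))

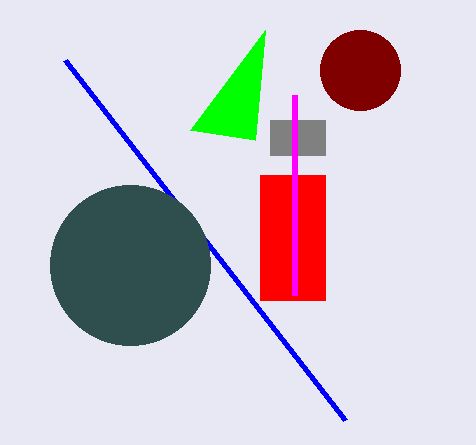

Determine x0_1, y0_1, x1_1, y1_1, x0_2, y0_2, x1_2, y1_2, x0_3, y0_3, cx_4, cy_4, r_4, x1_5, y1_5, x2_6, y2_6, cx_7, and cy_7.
x0_1 = 270
y0_1 = 120
x1_1 = 325
y1_1 = 155
x0_2 = 260
y0_2 = 175
x1_2 = 325
y1_2 = 300
x0_3 = 345
y0_3 = 420
cx_4 = 360
cy_4 = 70
r_4 = 40
x1_5 = 295
y1_5 = 95
x2_6 = 255
y2_6 = 140
cx_7 = 130
cy_7 = 265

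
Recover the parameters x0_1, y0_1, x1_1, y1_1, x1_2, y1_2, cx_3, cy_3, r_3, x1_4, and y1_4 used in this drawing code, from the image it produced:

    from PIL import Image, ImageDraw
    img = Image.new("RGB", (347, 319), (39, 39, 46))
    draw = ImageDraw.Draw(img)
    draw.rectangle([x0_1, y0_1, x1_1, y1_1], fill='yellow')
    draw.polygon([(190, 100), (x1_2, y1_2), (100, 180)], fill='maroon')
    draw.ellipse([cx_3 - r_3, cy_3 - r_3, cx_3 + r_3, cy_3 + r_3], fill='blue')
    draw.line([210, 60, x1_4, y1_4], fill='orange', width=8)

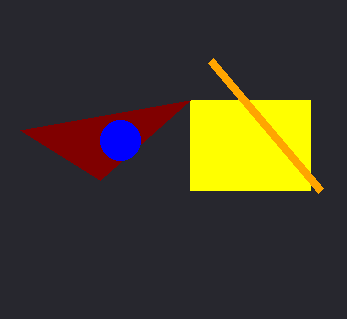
x0_1 = 190, y0_1 = 100, x1_1 = 310, y1_1 = 190, x1_2 = 20, y1_2 = 130, cx_3 = 120, cy_3 = 140, r_3 = 20, x1_4 = 320, y1_4 = 190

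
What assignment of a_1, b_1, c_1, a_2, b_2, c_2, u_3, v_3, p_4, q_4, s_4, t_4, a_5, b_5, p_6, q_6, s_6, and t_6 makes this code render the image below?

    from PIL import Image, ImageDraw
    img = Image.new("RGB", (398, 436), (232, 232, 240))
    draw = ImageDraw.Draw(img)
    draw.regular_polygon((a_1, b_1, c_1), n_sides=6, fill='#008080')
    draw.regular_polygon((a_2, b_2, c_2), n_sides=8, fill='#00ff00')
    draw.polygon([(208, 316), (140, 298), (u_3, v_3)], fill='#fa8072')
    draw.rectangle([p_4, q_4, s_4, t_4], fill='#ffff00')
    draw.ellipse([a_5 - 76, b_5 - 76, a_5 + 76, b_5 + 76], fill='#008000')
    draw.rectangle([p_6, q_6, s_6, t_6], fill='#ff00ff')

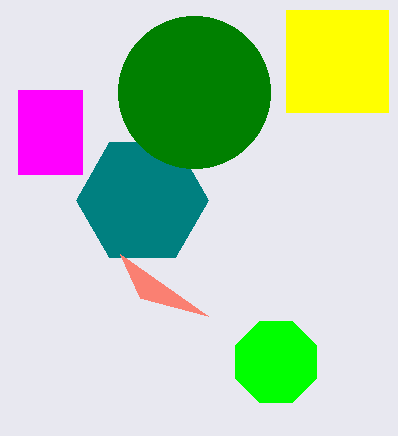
a_1 = 142, b_1 = 200, c_1 = 66, a_2 = 276, b_2 = 362, c_2 = 44, u_3 = 120, v_3 = 254, p_4 = 286, q_4 = 10, s_4 = 388, t_4 = 112, a_5 = 194, b_5 = 92, p_6 = 18, q_6 = 90, s_6 = 82, t_6 = 174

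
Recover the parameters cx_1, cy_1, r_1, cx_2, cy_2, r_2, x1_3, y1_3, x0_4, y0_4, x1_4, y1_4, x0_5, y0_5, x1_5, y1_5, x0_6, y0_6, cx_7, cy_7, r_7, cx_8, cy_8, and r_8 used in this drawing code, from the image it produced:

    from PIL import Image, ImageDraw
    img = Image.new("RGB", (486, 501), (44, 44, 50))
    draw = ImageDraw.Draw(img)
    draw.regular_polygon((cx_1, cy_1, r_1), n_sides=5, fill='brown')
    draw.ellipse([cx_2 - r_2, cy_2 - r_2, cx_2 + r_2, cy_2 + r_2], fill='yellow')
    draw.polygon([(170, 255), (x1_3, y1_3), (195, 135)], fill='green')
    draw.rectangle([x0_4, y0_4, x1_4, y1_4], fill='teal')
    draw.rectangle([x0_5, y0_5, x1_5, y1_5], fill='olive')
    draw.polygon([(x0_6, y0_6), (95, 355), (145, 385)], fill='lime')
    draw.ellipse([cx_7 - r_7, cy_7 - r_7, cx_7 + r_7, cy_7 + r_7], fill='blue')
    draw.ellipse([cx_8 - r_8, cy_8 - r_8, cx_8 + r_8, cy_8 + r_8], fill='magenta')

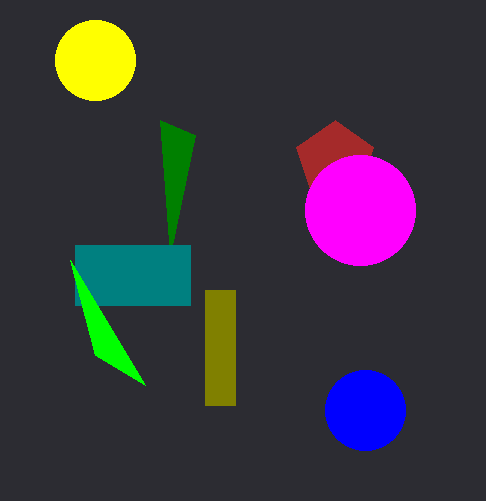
cx_1 = 335; cy_1 = 160; r_1 = 40; cx_2 = 95; cy_2 = 60; r_2 = 40; x1_3 = 160; y1_3 = 120; x0_4 = 75; y0_4 = 245; x1_4 = 190; y1_4 = 305; x0_5 = 205; y0_5 = 290; x1_5 = 235; y1_5 = 405; x0_6 = 70; y0_6 = 260; cx_7 = 365; cy_7 = 410; r_7 = 40; cx_8 = 360; cy_8 = 210; r_8 = 55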